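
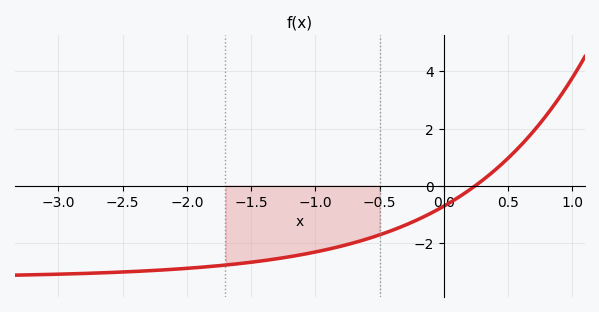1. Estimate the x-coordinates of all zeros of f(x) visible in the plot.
0.246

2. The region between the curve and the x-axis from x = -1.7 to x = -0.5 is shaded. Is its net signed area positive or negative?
negative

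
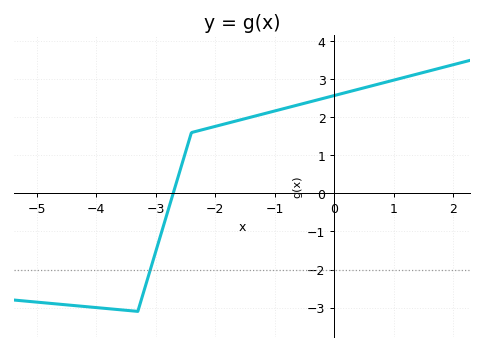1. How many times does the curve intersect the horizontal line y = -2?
1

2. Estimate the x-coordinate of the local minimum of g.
-3.3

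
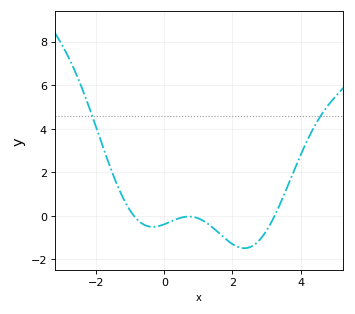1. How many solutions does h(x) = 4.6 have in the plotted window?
2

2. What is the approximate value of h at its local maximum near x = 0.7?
0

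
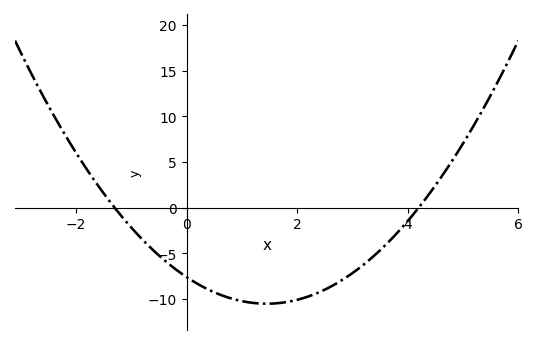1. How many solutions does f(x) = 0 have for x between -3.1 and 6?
2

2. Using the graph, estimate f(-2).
6.03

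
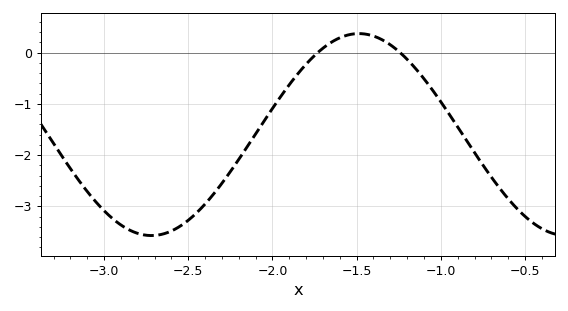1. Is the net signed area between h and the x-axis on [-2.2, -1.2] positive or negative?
negative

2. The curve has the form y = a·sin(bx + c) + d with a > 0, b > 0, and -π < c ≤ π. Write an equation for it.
y = 1.97sin(2.55x - 0.922) - 1.6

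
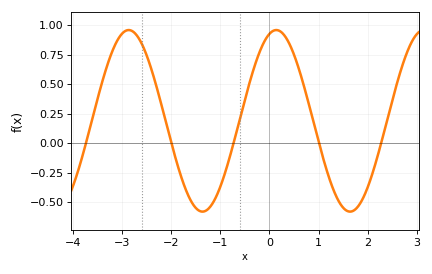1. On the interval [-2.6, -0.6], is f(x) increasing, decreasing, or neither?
neither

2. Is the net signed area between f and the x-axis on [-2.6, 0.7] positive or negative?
positive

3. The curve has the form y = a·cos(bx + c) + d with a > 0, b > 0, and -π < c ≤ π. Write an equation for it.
y = 0.77cos(2.09x - 0.29) + 0.19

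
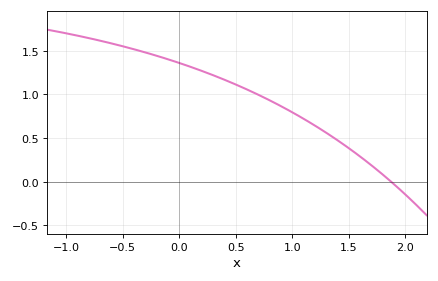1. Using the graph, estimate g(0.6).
1.05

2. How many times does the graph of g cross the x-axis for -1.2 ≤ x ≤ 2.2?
1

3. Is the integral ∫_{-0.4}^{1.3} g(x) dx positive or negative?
positive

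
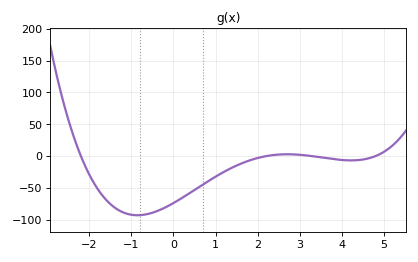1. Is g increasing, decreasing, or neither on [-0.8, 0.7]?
increasing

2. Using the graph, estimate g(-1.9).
-40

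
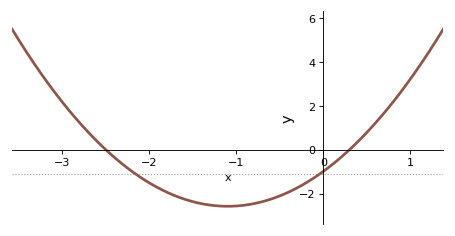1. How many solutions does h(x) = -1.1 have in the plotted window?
2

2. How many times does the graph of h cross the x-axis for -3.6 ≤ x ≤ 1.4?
2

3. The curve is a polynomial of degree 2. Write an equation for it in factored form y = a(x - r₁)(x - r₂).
y = 1.31(x + 2.5)(x - 0.3)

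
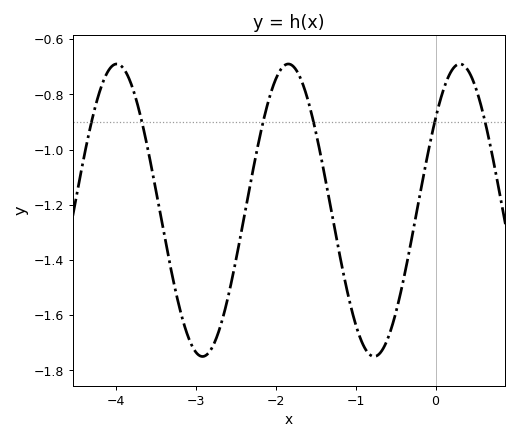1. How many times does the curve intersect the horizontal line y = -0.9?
6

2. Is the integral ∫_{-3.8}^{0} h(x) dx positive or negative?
negative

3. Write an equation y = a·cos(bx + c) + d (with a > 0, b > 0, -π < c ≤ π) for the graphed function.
y = 0.53cos(2.93x - 0.89) - 1.22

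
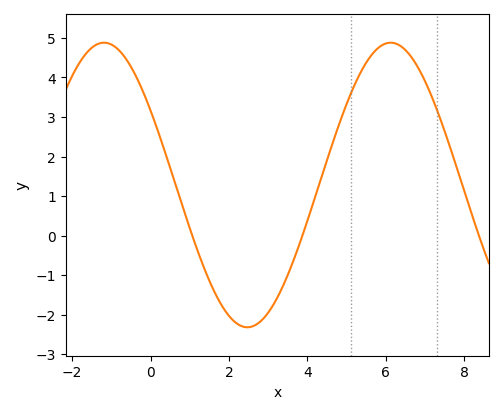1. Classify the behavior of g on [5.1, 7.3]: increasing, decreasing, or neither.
neither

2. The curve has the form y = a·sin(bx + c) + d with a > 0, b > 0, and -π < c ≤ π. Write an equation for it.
y = 3.6sin(0.86x + 2.6) + 1.28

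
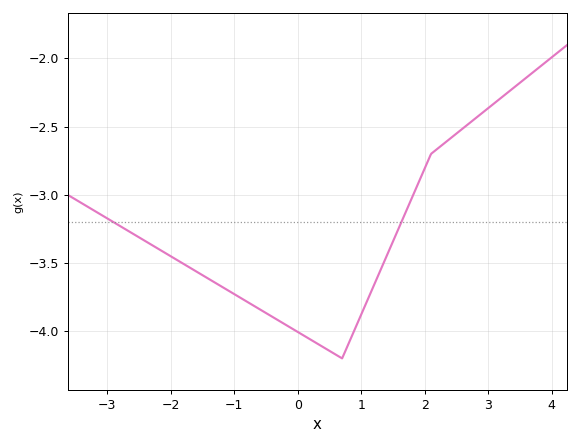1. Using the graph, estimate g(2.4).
-2.6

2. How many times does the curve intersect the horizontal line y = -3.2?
2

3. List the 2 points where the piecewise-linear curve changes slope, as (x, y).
(0.7, -4.2); (2.1, -2.7)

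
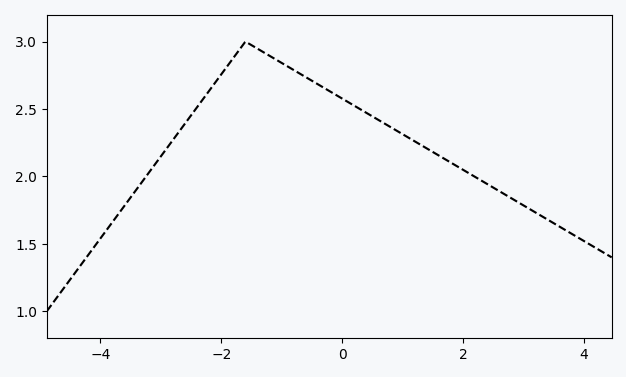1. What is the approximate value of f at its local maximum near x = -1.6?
3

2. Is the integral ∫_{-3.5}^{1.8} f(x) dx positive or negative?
positive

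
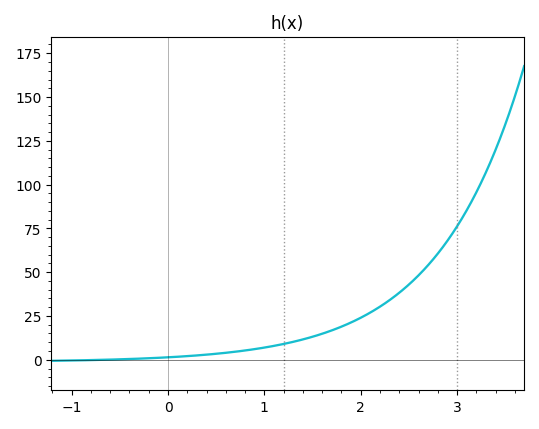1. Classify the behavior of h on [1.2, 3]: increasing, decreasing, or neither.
increasing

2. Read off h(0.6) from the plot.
3.97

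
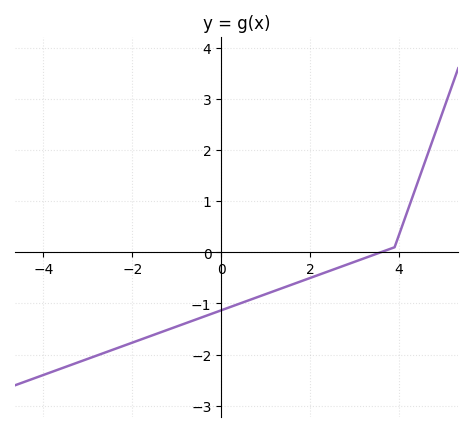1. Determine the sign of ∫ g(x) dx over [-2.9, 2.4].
negative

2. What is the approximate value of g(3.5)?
0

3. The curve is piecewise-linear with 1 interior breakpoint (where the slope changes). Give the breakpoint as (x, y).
(3.9, 0.1)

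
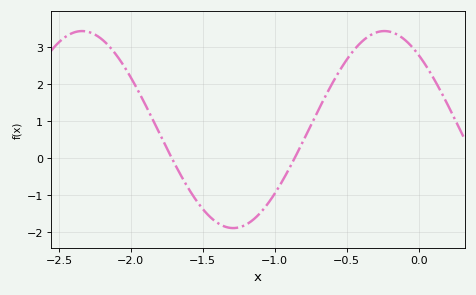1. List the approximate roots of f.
-1.72, -0.862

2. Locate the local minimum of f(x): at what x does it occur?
-1.29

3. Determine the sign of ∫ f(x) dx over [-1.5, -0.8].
negative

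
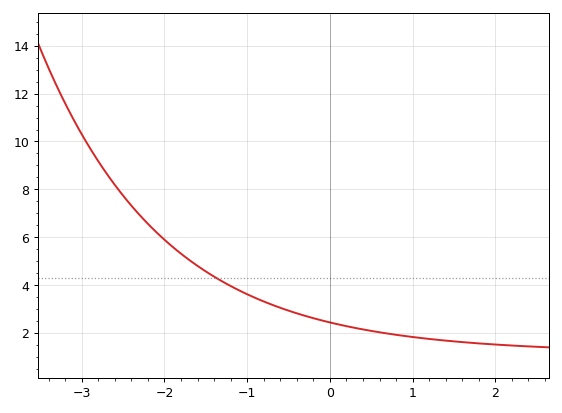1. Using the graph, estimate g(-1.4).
4.35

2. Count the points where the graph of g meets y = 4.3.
1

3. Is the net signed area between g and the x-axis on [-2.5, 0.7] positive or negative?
positive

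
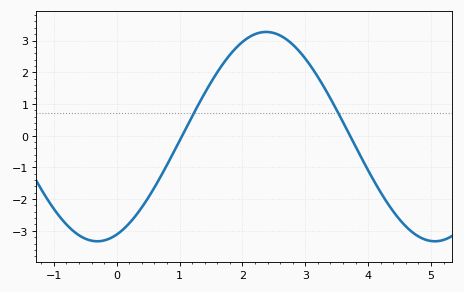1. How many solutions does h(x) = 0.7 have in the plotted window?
2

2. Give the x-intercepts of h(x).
1.04, 3.71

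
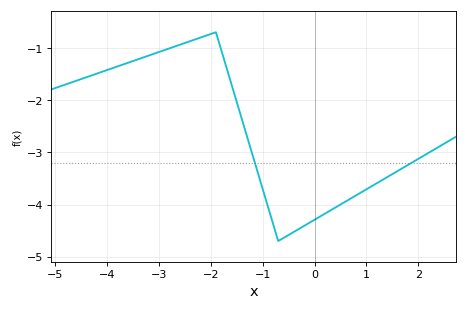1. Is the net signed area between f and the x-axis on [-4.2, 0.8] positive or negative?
negative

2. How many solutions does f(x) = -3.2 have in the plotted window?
2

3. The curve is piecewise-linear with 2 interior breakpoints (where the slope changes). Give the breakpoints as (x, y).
(-1.9, -0.7); (-0.7, -4.7)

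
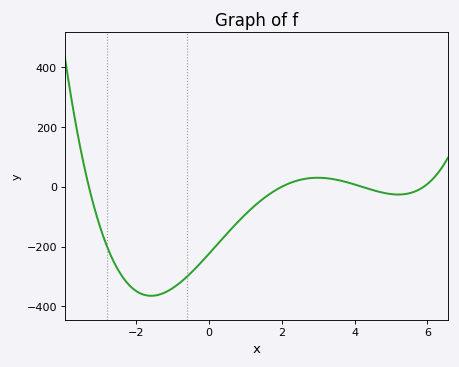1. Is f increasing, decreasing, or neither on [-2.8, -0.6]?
neither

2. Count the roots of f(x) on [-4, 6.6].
4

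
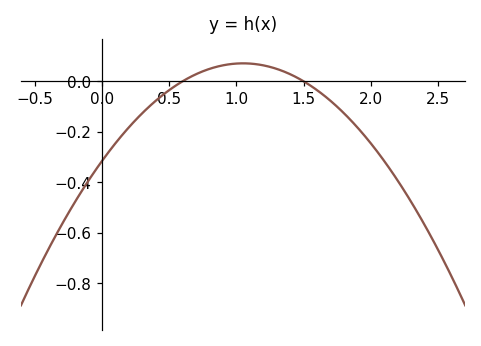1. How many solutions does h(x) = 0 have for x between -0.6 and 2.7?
2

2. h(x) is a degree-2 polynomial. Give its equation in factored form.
y = -0.35(x - 0.6)(x - 1.5)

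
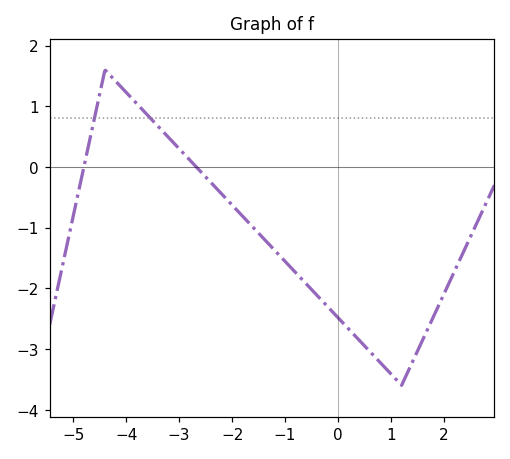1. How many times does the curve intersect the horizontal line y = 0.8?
2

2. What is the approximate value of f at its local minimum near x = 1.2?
-3.6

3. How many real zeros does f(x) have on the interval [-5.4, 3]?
2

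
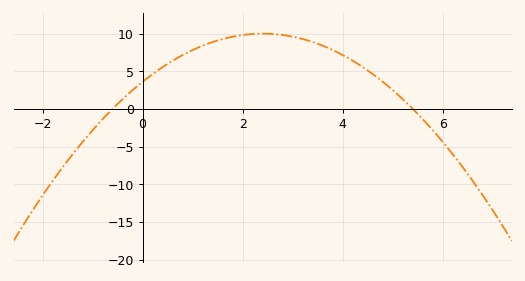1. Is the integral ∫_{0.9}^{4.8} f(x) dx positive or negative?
positive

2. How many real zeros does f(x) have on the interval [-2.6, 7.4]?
2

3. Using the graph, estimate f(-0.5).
0.5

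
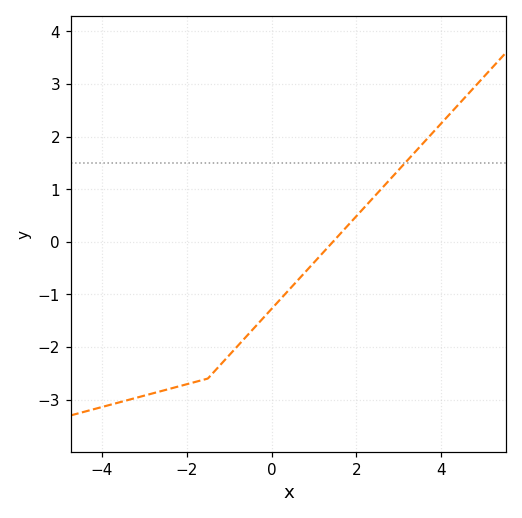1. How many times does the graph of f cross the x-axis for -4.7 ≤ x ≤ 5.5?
1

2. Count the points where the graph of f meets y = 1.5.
1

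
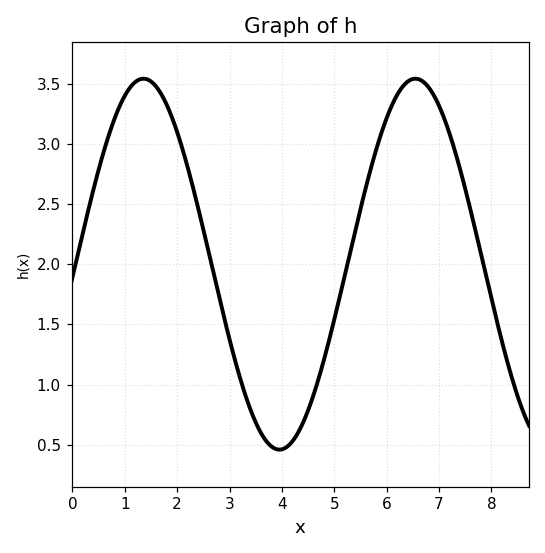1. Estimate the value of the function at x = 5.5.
2.45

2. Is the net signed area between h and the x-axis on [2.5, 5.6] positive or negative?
positive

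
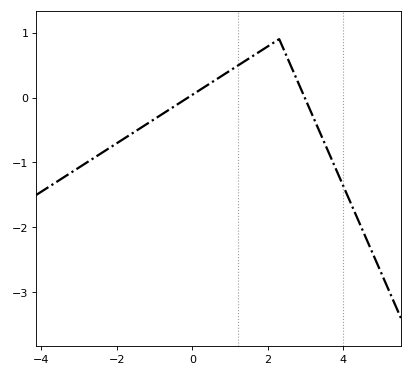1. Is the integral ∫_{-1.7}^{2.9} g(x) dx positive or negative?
positive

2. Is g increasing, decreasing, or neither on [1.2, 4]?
neither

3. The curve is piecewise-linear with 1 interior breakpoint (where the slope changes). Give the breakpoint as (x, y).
(2.3, 0.9)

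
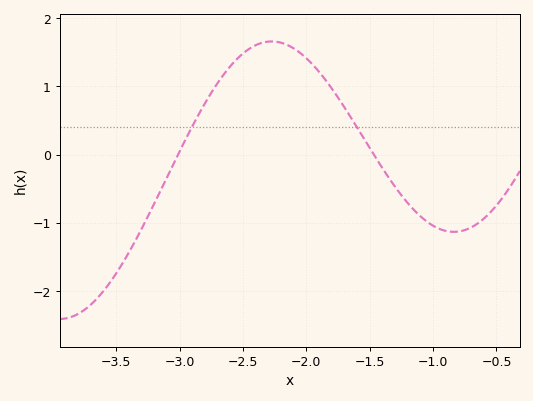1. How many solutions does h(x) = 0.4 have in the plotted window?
2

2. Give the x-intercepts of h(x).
-3.01, -1.47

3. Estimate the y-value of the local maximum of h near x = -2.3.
1.66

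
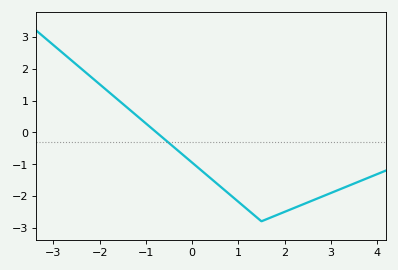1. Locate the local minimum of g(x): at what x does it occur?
1.6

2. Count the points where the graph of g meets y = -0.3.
1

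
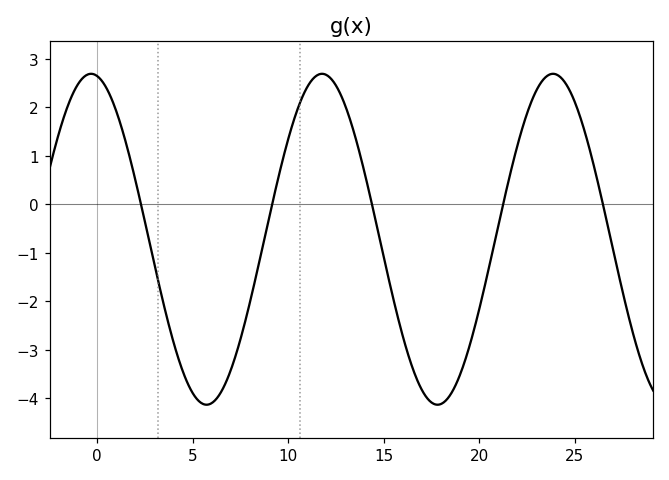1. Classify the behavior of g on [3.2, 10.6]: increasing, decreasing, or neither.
neither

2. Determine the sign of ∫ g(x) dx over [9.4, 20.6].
negative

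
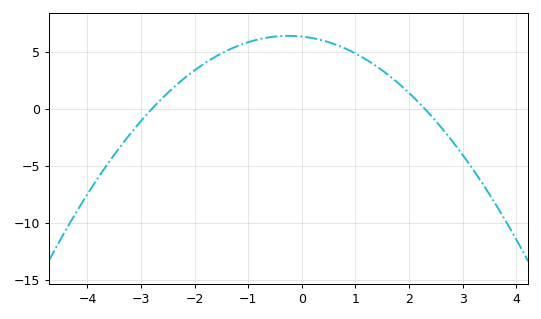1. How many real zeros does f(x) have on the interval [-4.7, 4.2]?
2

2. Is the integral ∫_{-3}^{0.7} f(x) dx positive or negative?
positive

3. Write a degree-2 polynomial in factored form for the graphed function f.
y = -0.99(x + 2.8)(x - 2.3)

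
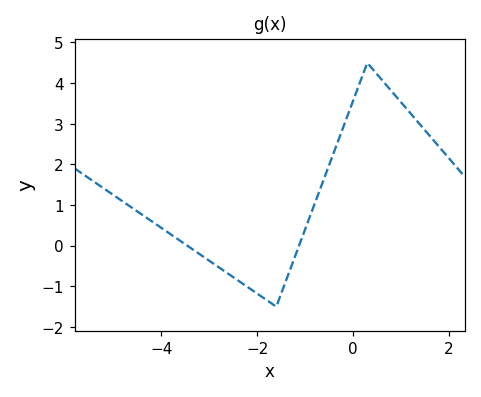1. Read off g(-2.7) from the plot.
-0.6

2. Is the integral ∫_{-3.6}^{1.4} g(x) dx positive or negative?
positive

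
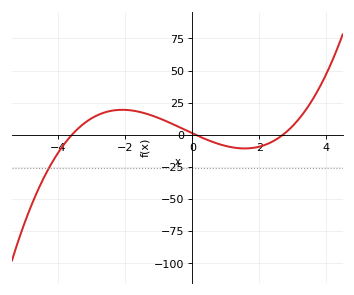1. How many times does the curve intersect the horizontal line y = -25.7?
1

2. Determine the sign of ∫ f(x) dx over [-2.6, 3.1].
positive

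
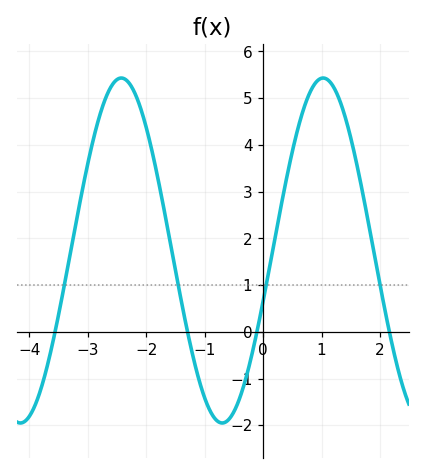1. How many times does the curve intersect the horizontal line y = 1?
4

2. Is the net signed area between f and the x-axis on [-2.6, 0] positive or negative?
positive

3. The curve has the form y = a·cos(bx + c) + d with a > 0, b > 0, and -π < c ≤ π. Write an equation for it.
y = 3.69cos(1.8x - 1.9) + 1.74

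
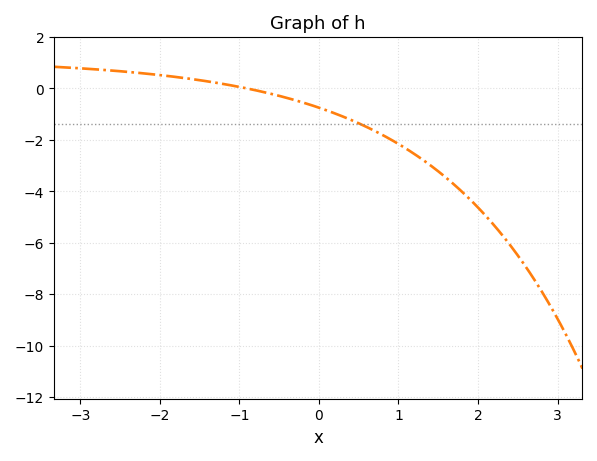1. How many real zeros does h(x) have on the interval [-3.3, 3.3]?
1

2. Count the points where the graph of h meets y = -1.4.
1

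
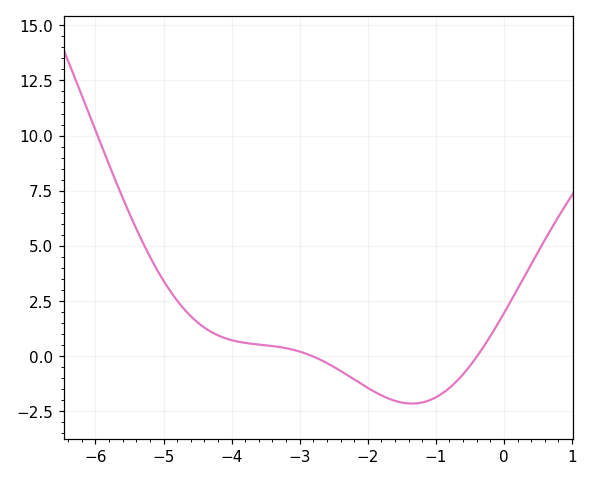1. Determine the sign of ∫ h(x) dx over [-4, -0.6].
negative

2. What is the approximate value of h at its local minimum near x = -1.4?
-2.16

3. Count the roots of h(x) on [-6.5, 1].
2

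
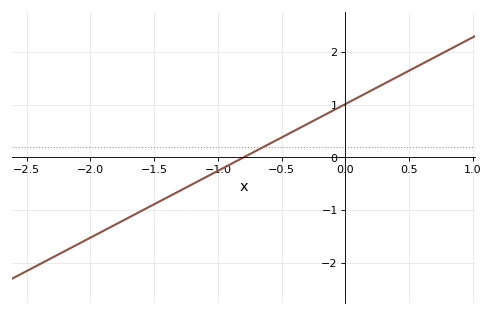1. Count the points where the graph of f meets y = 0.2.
1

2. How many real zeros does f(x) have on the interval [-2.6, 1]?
1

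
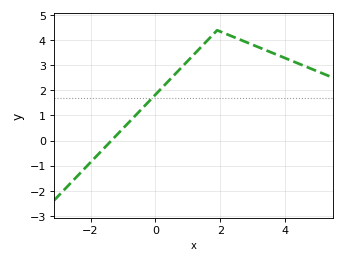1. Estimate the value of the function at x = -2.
-0.868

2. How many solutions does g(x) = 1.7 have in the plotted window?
1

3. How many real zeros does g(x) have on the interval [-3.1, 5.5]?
1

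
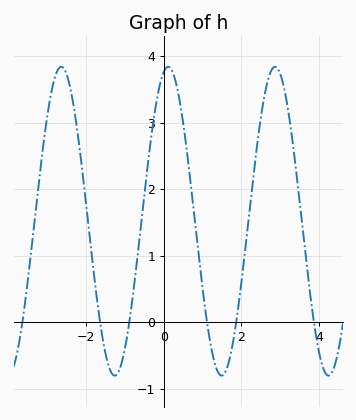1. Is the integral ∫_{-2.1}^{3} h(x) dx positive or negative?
positive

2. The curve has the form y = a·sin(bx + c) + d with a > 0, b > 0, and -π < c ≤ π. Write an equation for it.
y = 2.32sin(2.28x + 1.32) + 1.52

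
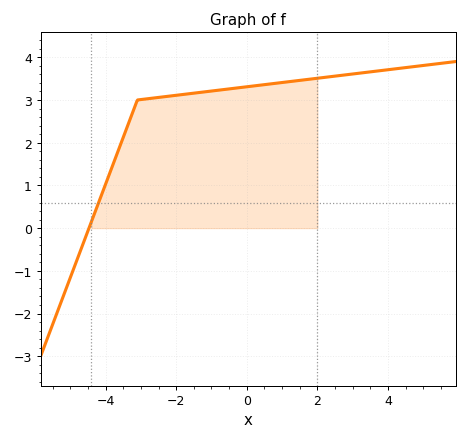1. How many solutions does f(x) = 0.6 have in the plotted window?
1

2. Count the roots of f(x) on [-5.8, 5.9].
1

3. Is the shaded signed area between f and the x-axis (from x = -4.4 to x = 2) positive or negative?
positive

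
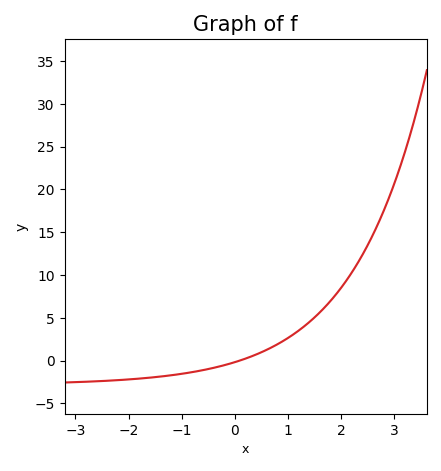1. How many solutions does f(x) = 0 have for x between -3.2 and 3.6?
1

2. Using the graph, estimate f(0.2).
0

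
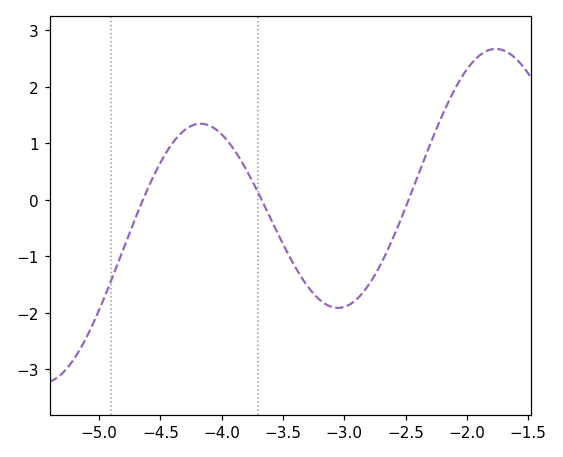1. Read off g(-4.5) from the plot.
0.658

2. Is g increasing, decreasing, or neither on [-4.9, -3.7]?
neither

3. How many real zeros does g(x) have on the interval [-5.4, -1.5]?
3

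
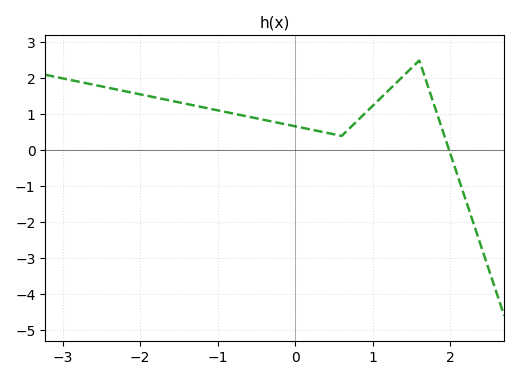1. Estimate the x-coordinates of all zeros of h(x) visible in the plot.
2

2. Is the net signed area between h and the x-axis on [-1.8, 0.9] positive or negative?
positive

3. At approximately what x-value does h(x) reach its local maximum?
1.6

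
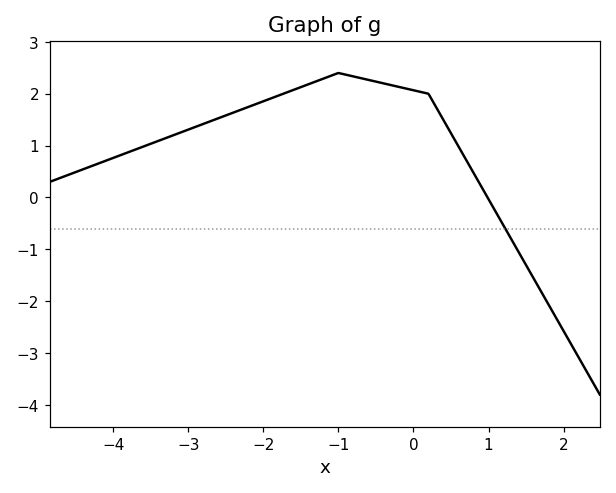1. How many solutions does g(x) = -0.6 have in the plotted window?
1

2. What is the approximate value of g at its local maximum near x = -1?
2.4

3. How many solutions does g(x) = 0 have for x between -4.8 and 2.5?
1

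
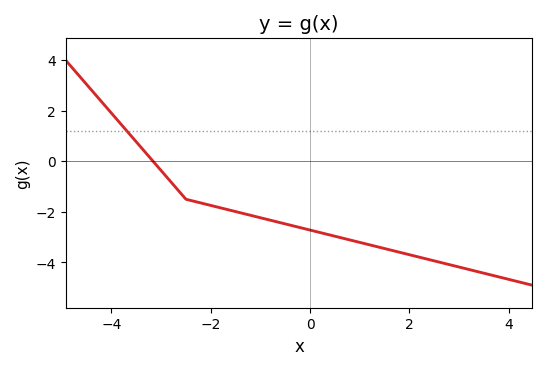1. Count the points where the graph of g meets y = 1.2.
1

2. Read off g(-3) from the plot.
-0.4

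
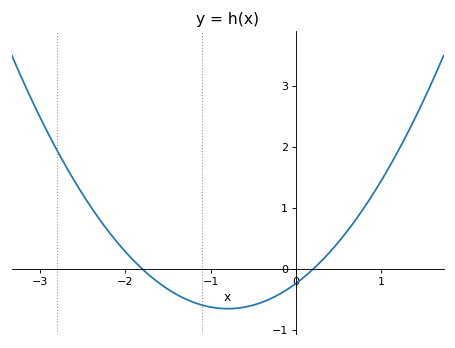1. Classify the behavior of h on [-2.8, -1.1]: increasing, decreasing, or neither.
decreasing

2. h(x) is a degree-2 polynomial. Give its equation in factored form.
y = 0.65(x + 1.8)(x - 0.2)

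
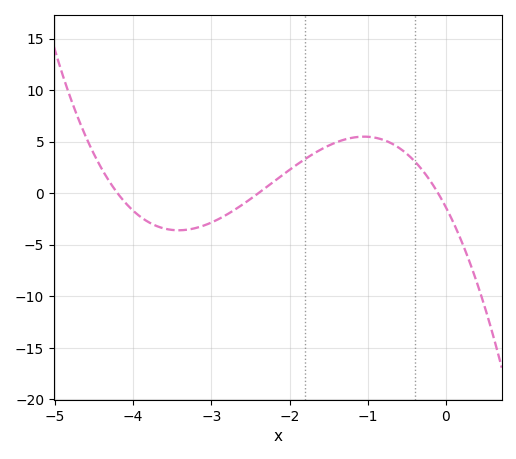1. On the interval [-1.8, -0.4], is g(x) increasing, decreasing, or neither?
neither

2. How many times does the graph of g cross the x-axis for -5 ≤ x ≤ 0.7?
3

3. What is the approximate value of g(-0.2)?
1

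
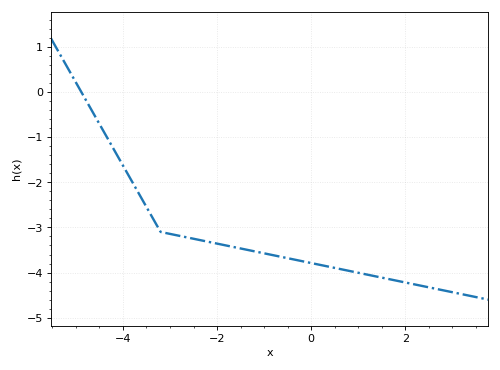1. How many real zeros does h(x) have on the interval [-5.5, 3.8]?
1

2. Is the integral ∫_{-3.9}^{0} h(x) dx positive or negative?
negative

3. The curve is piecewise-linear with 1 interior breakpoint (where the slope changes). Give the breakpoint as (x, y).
(-3.2, -3.1)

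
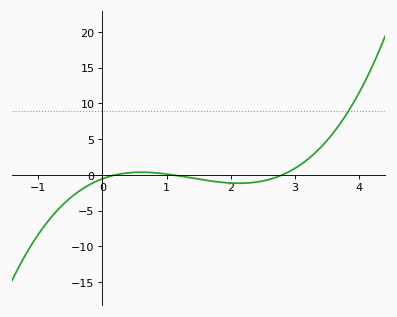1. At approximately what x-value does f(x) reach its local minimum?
2.1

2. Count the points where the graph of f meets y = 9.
1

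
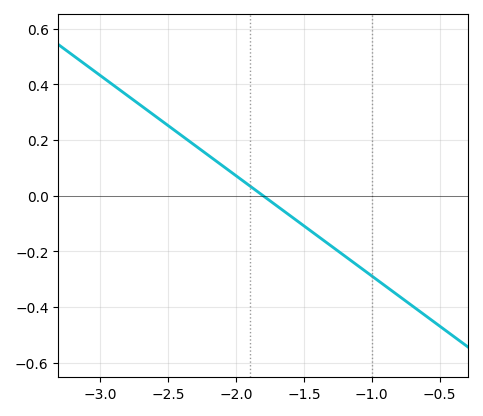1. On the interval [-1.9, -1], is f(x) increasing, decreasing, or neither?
decreasing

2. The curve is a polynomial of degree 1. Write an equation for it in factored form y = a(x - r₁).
y = -0.36(x + 1.8)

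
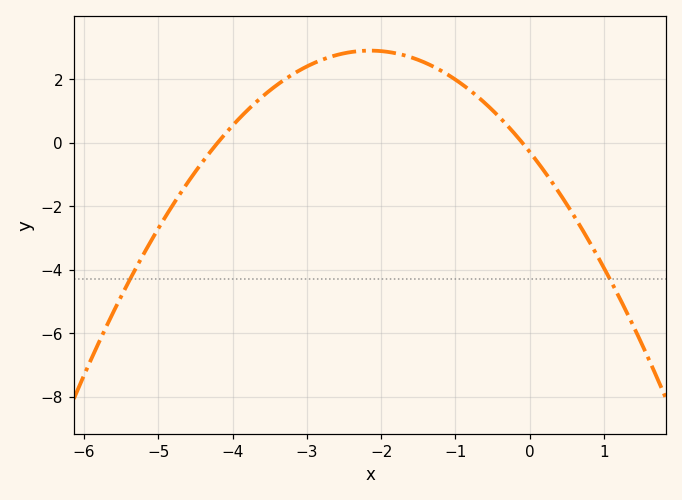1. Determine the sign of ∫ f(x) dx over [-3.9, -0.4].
positive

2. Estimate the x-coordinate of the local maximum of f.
-2.15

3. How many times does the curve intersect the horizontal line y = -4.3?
2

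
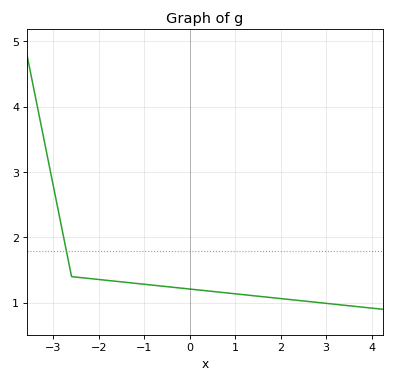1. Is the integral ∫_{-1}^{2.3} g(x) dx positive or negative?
positive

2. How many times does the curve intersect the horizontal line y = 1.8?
1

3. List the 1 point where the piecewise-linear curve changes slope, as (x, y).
(-2.6, 1.4)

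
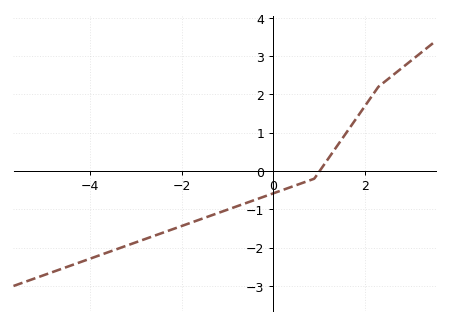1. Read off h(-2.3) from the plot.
-1.6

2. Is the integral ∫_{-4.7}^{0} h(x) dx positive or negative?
negative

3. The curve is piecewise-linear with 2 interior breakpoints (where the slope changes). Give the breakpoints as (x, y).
(0.9, -0.2); (2.3, 2.2)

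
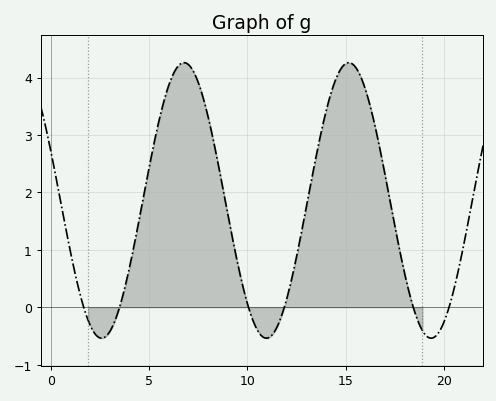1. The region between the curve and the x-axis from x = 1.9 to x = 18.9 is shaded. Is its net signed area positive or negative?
positive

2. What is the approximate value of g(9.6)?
0.6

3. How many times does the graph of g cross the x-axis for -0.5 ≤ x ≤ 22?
6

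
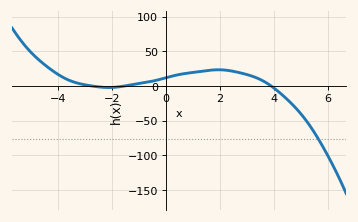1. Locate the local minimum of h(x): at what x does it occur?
-2.2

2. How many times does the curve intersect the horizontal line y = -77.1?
1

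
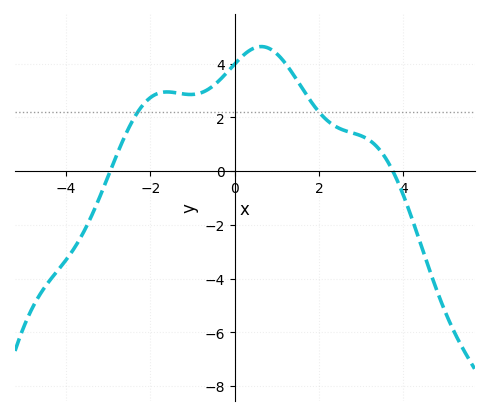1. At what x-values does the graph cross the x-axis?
-3, 3.8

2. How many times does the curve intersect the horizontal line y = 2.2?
2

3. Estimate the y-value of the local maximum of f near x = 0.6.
4.6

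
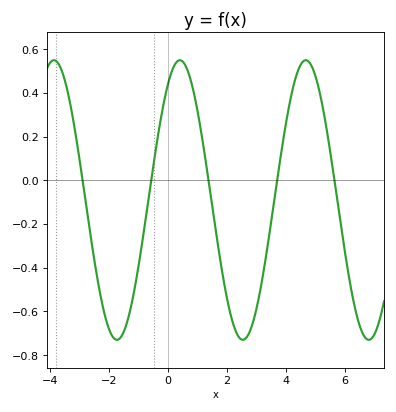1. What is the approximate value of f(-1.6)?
-0.72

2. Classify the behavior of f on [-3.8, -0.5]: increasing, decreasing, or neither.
neither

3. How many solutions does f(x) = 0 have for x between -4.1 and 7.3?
5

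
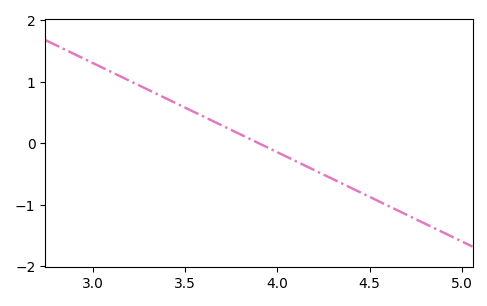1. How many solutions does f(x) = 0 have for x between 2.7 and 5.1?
1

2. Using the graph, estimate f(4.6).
-1.01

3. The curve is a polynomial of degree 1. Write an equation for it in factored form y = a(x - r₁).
y = -1.45(x - 3.9)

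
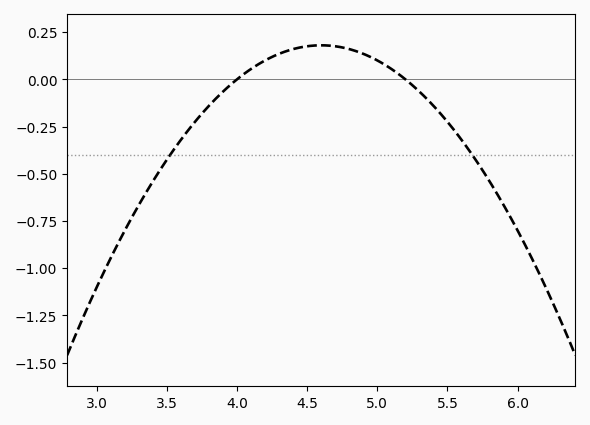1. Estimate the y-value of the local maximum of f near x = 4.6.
0.18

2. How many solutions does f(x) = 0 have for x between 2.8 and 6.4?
2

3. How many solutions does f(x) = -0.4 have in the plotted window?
2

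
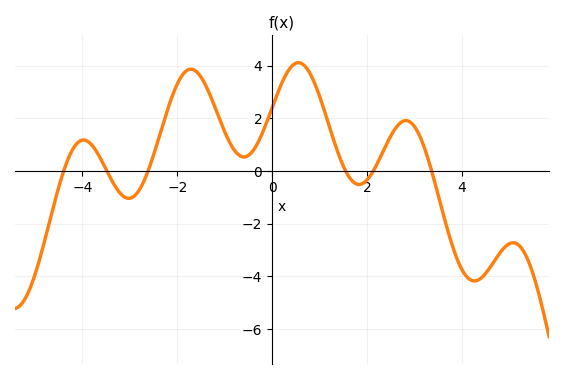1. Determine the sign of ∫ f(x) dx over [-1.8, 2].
positive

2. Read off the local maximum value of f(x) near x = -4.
1.2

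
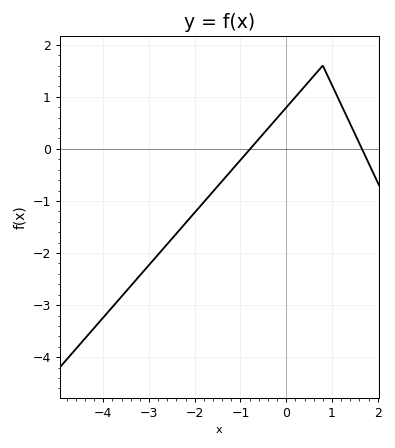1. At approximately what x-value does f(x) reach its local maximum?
0.8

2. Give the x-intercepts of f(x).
-0.8, 1.7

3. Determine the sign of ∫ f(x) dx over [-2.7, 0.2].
negative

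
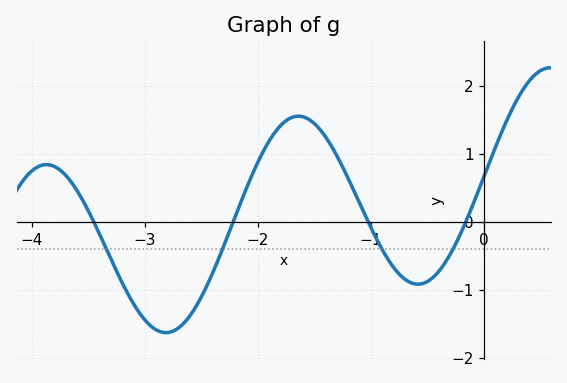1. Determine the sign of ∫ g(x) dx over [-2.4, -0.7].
positive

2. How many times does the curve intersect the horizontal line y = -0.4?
4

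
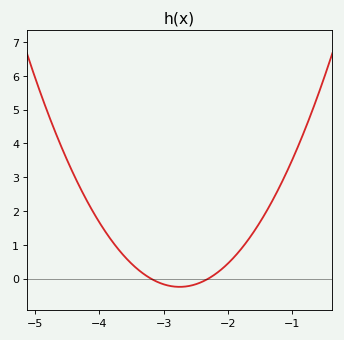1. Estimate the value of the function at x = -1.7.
1.1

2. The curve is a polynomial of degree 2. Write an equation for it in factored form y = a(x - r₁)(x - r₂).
y = 1.22(x + 3.2)(x + 2.3)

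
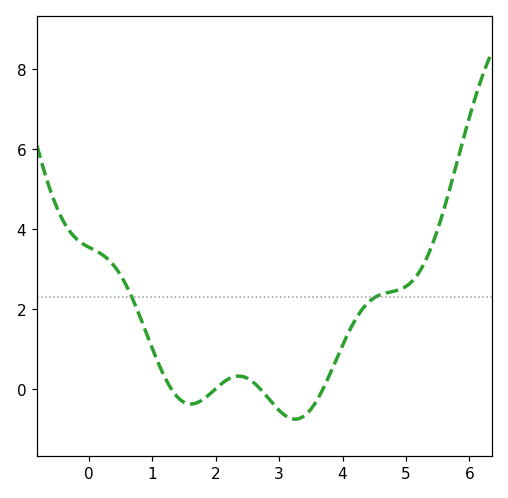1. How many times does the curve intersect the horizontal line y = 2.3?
2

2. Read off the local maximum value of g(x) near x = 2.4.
0.4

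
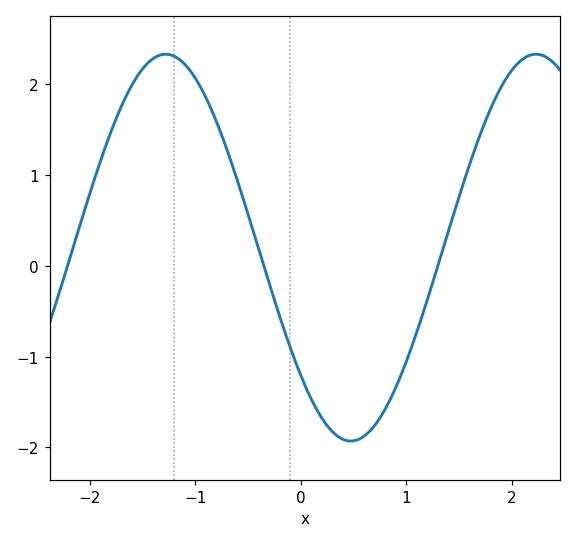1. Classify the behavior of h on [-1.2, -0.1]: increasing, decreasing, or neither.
decreasing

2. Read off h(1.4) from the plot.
0.4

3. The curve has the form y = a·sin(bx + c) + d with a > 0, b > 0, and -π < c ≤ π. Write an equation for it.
y = 2.13sin(1.8x - 2.4) + 0.2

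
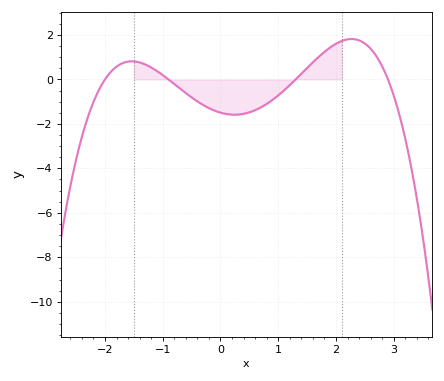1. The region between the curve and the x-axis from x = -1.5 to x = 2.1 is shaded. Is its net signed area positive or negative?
negative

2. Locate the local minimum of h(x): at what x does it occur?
0.2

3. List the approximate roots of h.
-2, -0.9, 1.3, 2.9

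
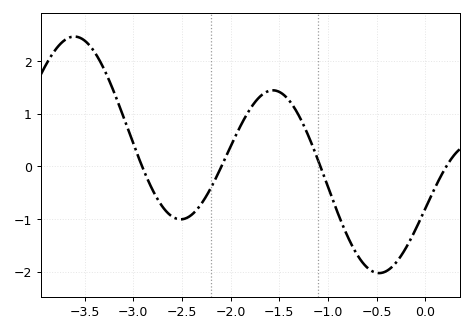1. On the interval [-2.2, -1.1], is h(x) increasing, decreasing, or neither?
neither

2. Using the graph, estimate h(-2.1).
-0.02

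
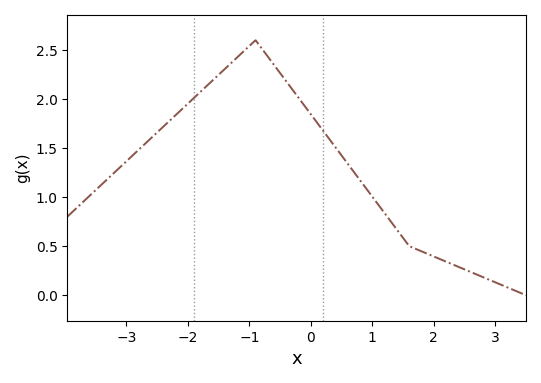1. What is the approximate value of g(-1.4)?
2.3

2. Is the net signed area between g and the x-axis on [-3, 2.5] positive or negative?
positive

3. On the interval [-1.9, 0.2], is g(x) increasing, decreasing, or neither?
neither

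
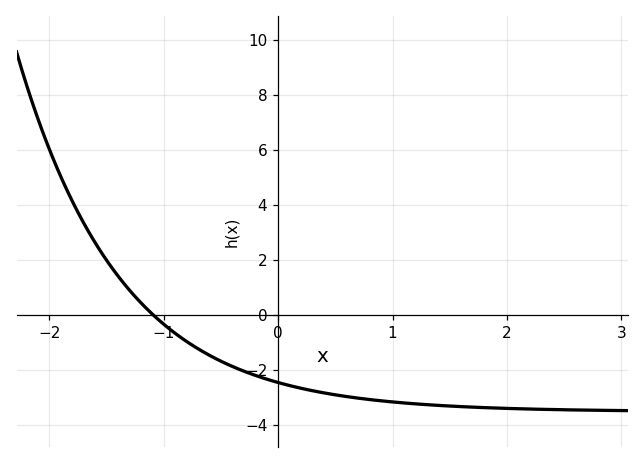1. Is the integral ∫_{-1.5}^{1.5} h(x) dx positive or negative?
negative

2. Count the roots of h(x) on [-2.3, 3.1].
1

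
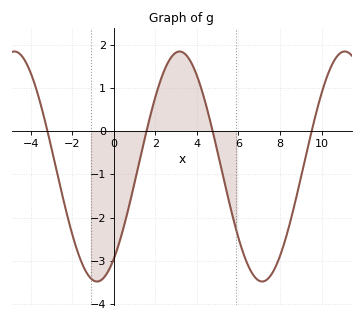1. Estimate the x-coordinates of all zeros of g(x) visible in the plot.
-3.2, 1.57, 4.76, 9.53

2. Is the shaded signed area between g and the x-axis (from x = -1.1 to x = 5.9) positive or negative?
negative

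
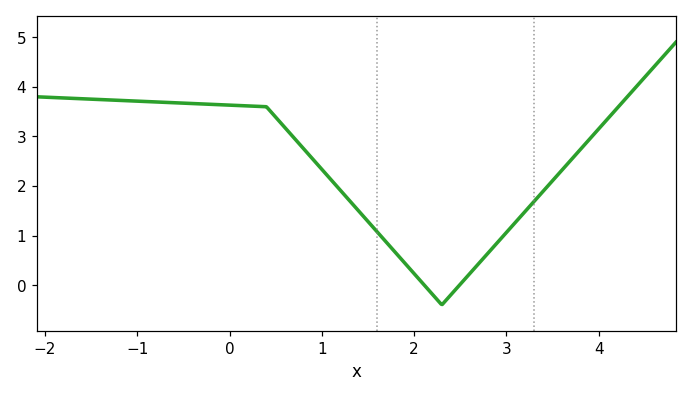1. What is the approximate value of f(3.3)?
1.69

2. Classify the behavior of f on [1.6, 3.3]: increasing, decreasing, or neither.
neither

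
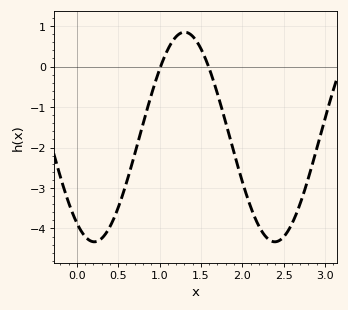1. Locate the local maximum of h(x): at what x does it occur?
1.3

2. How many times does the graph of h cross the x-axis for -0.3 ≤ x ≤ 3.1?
2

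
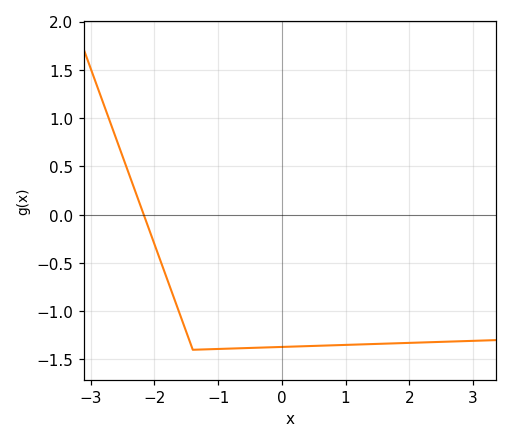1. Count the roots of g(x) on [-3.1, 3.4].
1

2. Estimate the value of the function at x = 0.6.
-1.36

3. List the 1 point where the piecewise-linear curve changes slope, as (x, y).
(-1.4, -1.4)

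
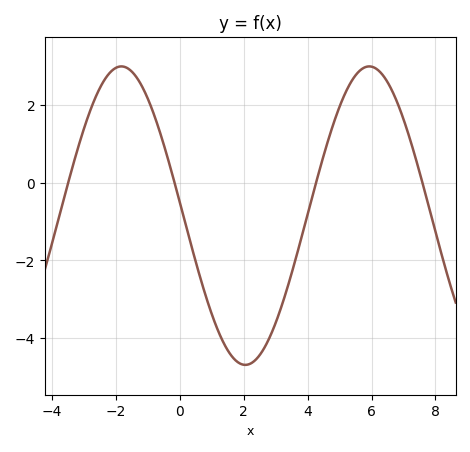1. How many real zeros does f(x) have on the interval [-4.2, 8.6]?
4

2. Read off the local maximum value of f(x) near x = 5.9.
3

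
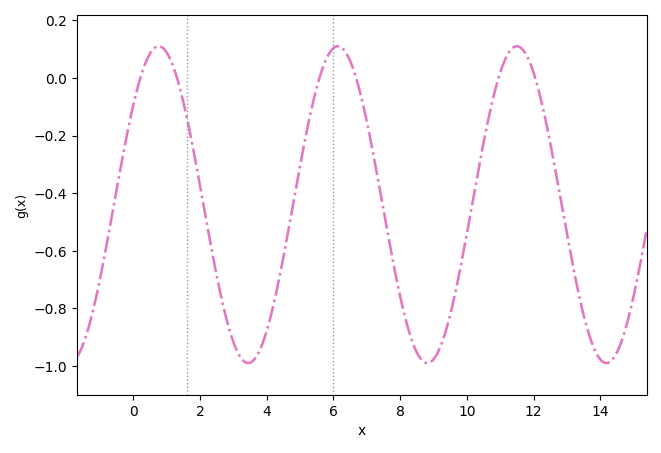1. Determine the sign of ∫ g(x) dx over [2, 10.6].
negative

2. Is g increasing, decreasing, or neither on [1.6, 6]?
neither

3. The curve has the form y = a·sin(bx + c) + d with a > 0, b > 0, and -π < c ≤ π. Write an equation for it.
y = 0.55sin(1.2x + 0.68) - 0.44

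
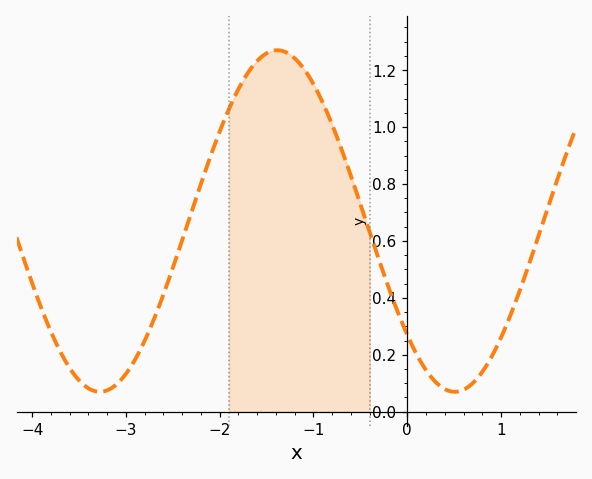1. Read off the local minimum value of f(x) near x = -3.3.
0.08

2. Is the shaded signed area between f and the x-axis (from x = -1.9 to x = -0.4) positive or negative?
positive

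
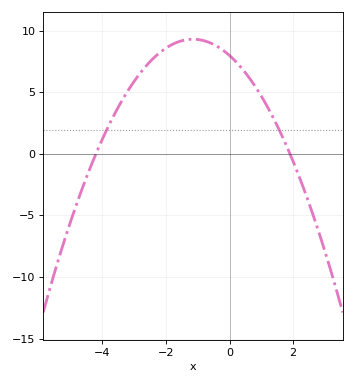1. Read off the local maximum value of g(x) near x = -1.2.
9.3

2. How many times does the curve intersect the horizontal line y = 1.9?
2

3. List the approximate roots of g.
-4.2, 1.9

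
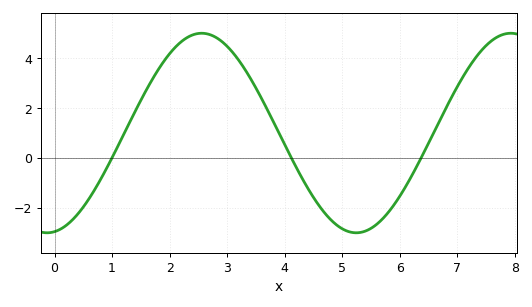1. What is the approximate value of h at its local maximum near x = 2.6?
5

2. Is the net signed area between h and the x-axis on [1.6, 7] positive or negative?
positive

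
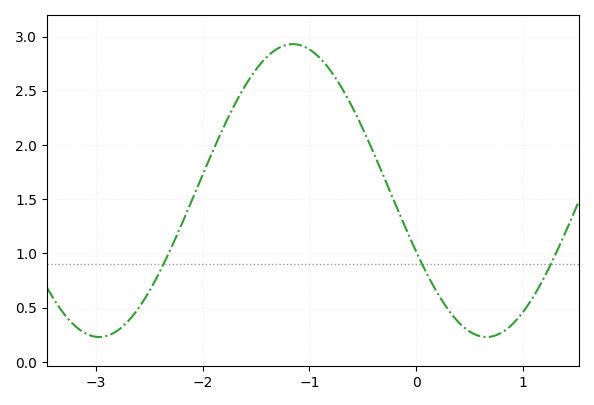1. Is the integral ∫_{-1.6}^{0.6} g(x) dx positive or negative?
positive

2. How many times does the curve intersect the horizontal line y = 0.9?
3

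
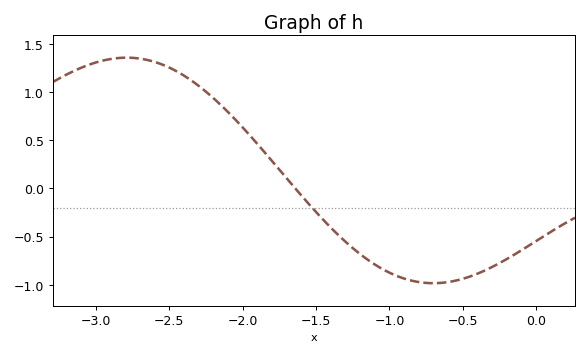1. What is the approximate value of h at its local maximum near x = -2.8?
1.35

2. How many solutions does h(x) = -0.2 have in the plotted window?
1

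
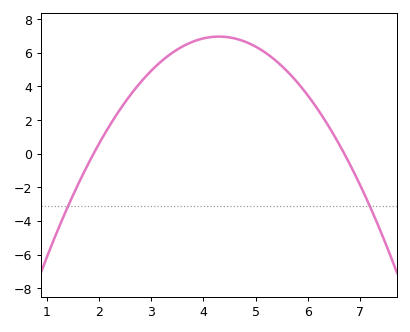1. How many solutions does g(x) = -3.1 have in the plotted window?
2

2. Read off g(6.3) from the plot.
2.2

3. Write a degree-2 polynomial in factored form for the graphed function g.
y = -1.21(x - 1.9)(x - 6.7)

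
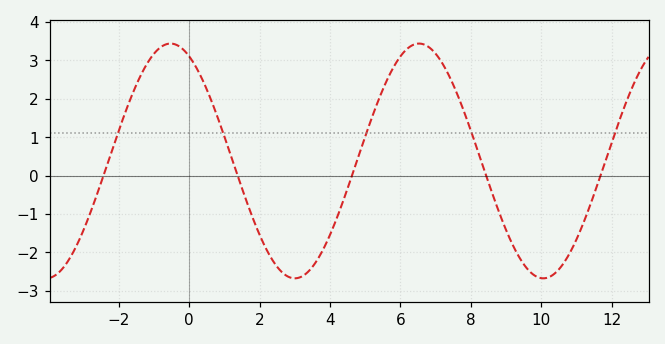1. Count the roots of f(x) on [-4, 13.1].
5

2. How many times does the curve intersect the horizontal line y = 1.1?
5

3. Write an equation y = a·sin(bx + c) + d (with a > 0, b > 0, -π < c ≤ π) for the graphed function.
y = 3.06sin(0.89x + 2) + 0.38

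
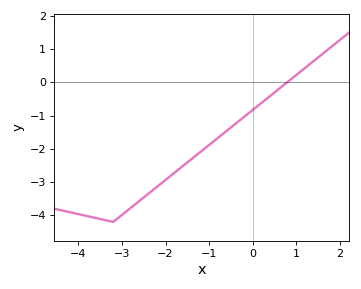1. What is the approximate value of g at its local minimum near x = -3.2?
-4.2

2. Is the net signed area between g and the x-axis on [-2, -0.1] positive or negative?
negative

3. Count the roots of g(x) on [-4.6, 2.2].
1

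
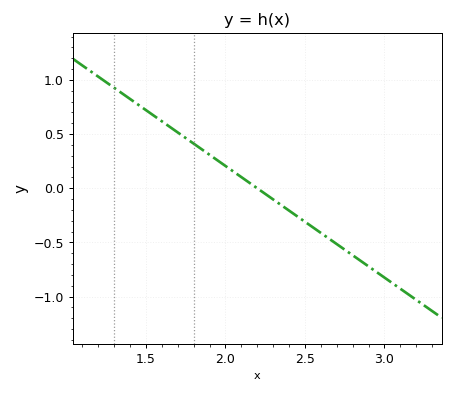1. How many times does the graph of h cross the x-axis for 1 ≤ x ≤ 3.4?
1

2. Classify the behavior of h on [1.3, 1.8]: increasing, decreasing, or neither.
decreasing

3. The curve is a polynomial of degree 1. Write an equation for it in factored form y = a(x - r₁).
y = -1.03(x - 2.2)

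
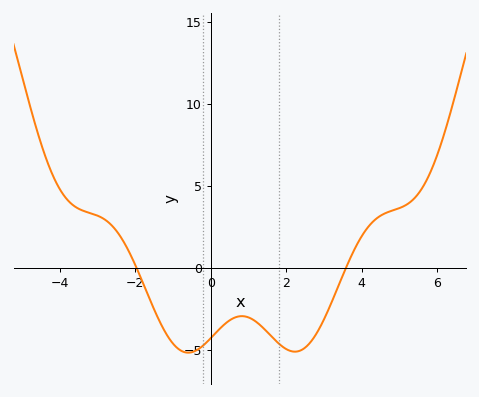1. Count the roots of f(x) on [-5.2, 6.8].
2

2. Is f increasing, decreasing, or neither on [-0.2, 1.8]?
neither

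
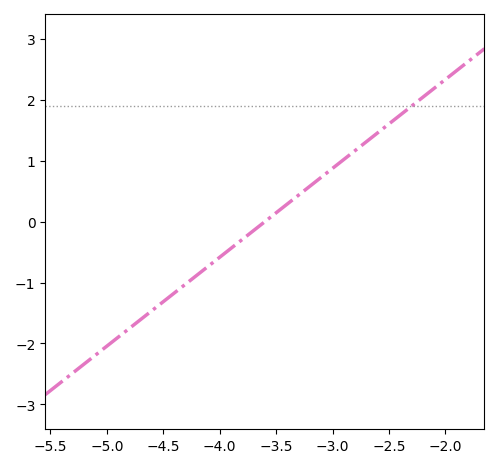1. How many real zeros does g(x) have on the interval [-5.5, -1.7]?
1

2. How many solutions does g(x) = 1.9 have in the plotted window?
1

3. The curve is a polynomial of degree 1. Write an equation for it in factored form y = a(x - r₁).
y = 1.46(x + 3.6)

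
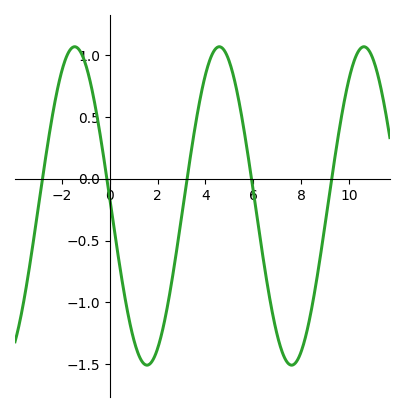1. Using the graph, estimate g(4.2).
0.95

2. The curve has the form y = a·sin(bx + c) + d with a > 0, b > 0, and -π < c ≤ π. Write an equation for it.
y = 1.29sin(1x + 3.1) - 0.22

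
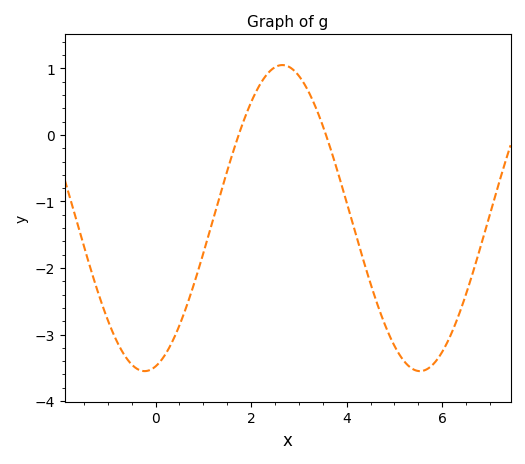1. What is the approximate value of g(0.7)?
-2.5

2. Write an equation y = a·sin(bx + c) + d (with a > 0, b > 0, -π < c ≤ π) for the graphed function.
y = 2.3sin(1.1x - 1.3) - 1.25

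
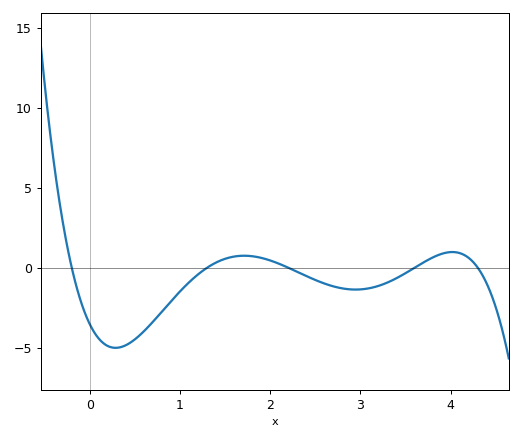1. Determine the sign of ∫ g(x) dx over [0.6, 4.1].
negative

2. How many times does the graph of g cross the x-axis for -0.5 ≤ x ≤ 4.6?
5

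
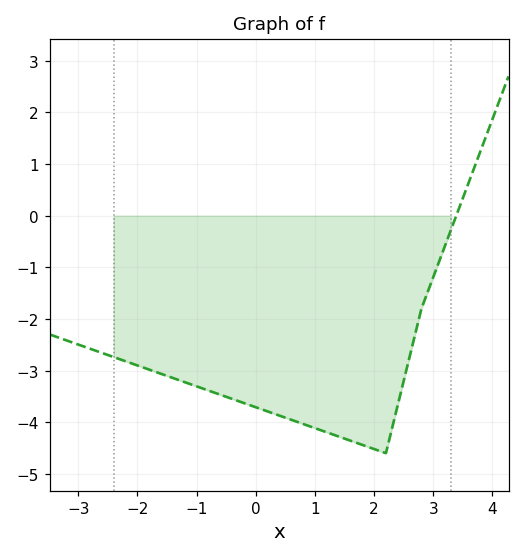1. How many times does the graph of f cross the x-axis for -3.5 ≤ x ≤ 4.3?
1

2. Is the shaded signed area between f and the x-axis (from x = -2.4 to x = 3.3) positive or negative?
negative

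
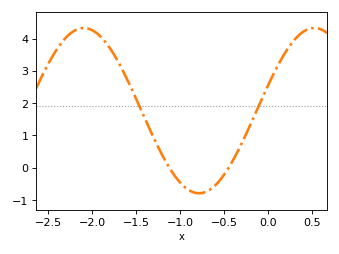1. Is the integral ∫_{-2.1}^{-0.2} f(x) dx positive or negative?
positive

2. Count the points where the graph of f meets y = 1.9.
2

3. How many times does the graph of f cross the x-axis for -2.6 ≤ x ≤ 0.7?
2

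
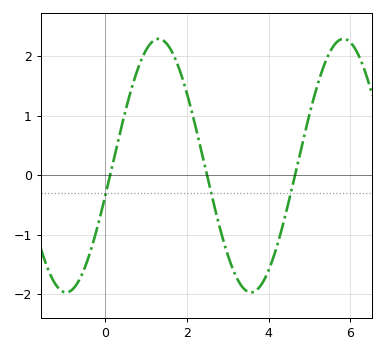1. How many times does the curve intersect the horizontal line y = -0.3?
3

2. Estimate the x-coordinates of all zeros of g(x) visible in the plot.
0.125, 2.49, 4.65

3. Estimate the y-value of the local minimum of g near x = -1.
-1.97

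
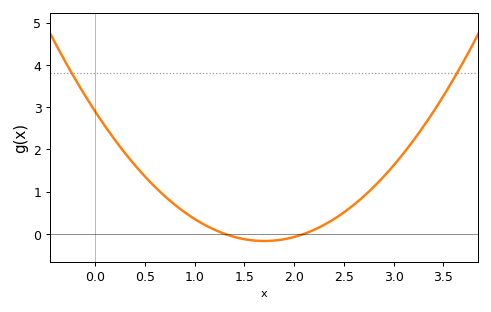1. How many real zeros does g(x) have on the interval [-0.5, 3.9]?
2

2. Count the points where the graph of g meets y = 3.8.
2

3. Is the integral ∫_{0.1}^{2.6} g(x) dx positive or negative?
positive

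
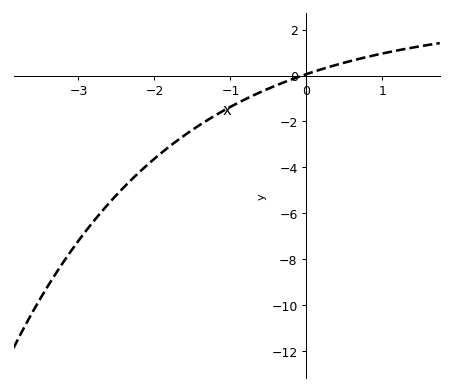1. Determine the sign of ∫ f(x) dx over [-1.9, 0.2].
negative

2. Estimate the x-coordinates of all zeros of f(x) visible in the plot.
-0.053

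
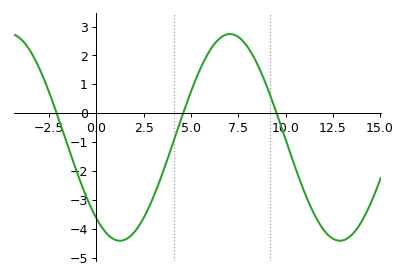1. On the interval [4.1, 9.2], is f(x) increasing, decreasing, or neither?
neither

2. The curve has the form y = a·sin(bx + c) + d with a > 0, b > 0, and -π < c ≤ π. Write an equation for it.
y = 3.58sin(0.54x - 2.2) - 0.84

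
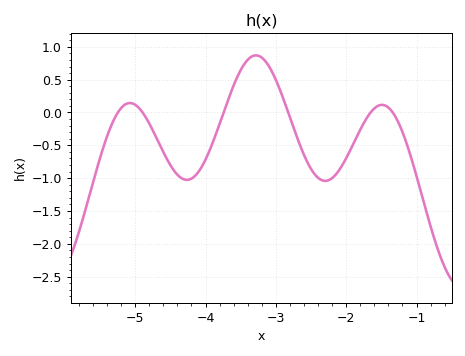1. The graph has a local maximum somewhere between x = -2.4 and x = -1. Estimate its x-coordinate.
-1.49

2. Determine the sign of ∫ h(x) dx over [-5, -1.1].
negative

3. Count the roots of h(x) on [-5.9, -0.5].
6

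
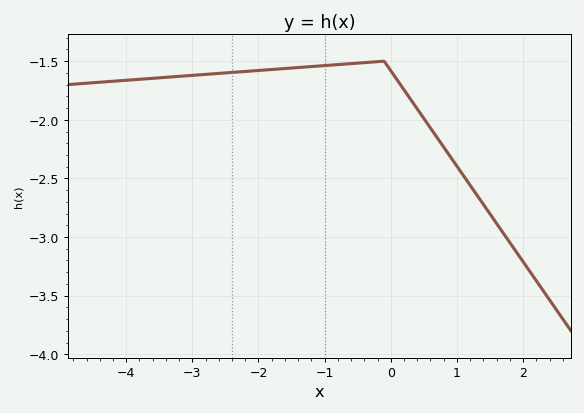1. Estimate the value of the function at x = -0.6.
-1.5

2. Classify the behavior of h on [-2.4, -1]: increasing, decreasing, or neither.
increasing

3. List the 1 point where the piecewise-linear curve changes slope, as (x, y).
(-0.1, -1.5)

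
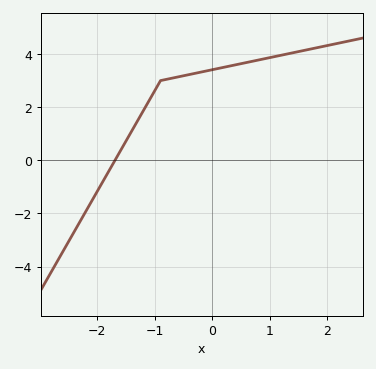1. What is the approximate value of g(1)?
3.8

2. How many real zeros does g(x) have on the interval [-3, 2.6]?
1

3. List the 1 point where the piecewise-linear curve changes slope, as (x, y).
(-0.9, 3)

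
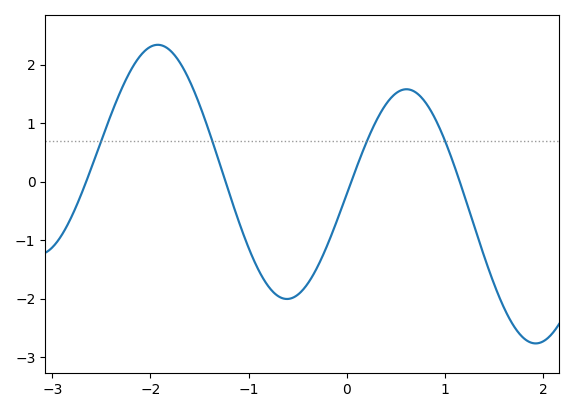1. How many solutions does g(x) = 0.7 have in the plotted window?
4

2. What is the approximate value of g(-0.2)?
-1.1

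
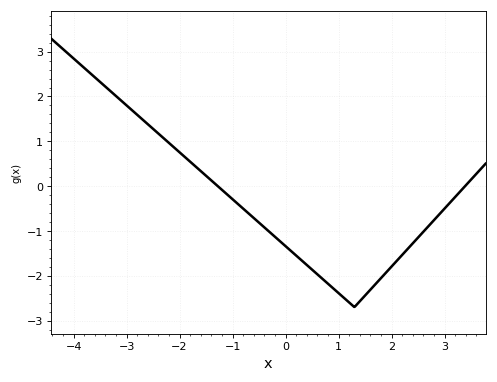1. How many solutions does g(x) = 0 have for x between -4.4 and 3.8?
2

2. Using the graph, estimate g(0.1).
-1.4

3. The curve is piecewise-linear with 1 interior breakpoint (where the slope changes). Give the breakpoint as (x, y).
(1.3, -2.7)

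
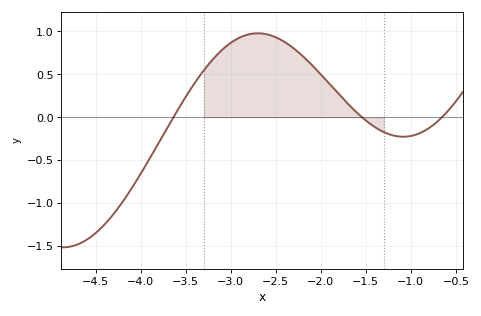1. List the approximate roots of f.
-3.6, -1.5, -0.7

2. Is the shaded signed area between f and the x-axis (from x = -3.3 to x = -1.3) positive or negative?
positive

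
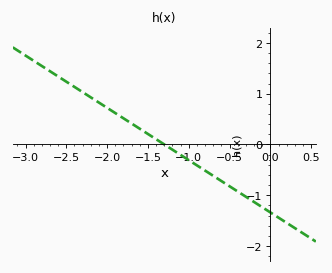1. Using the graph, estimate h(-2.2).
0.927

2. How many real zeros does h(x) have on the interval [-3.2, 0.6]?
1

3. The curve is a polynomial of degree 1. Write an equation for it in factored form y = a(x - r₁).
y = -1.03(x + 1.3)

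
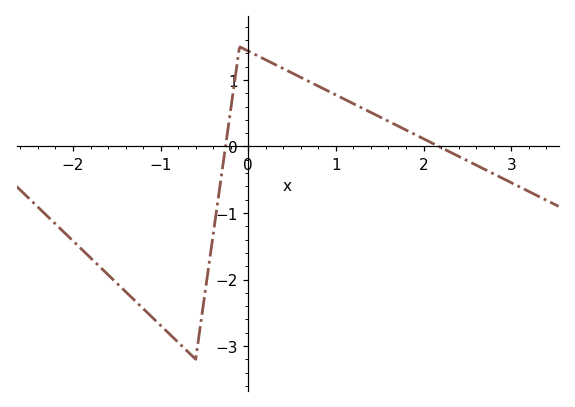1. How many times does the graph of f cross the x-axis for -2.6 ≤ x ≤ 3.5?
2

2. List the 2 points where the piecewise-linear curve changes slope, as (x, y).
(-0.6, -3.2); (-0.1, 1.5)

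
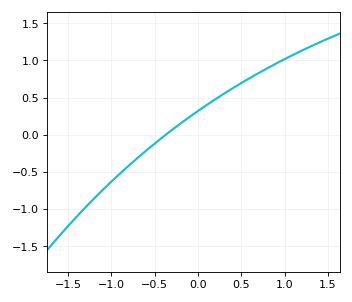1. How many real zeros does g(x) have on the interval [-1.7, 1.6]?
1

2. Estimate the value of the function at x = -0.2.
0.152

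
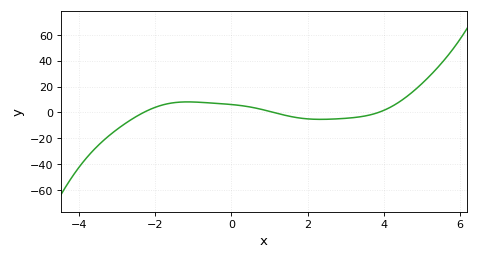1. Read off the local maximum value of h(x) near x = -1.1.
8.19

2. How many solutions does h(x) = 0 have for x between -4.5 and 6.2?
3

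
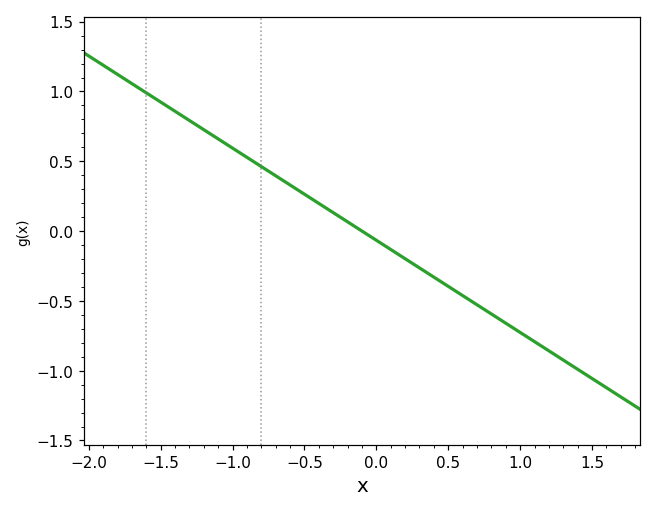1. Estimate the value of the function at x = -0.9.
0.528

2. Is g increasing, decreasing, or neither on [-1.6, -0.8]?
decreasing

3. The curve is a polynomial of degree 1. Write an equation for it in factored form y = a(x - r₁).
y = -0.66(x + 0.1)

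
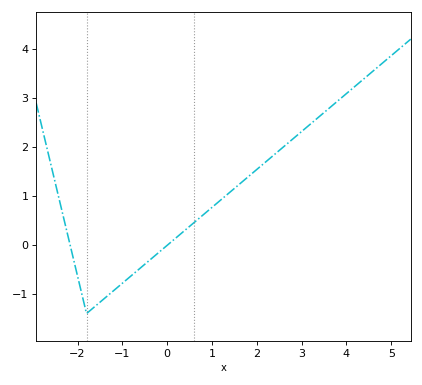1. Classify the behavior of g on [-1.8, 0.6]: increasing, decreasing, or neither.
increasing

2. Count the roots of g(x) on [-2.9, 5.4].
2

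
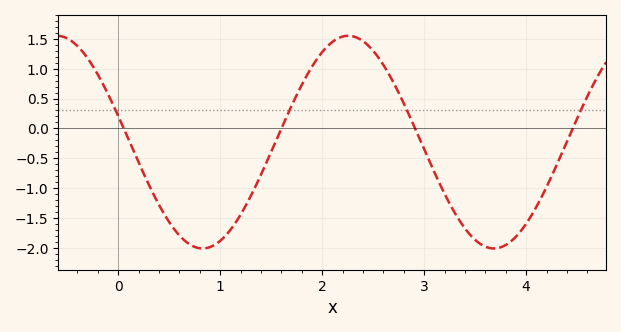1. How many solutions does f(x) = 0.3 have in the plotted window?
4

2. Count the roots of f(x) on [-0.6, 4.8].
4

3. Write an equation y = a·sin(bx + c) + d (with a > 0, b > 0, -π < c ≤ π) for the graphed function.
y = 1.78sin(2.2x + 2.9) - 0.23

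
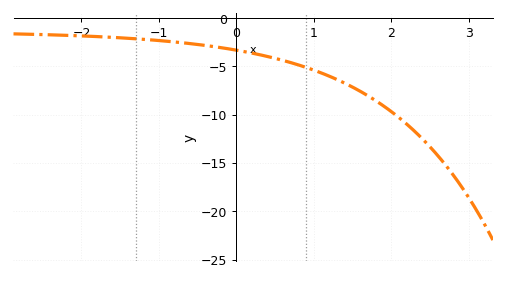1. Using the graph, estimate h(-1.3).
-2.16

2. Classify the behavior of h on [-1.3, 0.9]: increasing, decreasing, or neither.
decreasing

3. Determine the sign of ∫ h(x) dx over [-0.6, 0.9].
negative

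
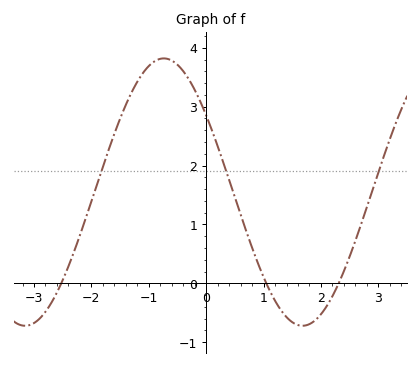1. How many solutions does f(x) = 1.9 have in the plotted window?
3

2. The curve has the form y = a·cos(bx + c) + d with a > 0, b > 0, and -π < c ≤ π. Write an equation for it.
y = 2.27cos(1.3x + 0.96) + 1.55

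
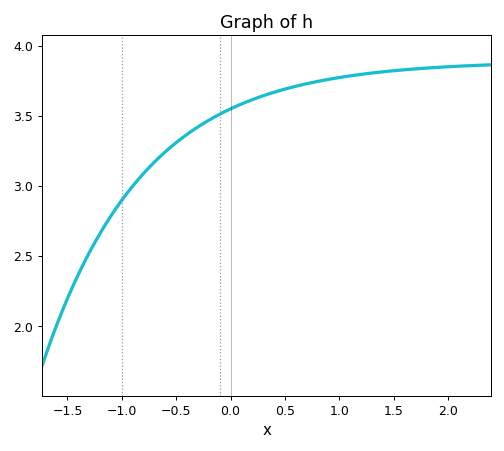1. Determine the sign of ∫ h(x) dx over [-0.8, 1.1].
positive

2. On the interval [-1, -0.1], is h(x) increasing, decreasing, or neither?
increasing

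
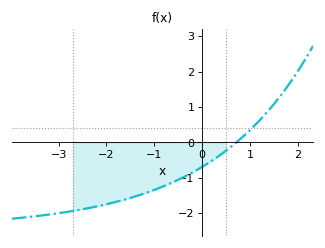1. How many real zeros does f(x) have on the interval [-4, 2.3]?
1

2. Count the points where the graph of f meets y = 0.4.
1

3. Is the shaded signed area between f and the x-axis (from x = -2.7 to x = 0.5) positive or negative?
negative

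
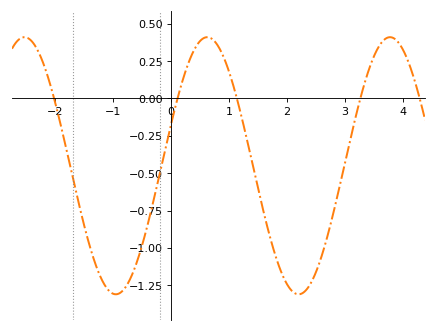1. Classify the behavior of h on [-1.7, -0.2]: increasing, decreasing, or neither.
neither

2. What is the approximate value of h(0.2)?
0.12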